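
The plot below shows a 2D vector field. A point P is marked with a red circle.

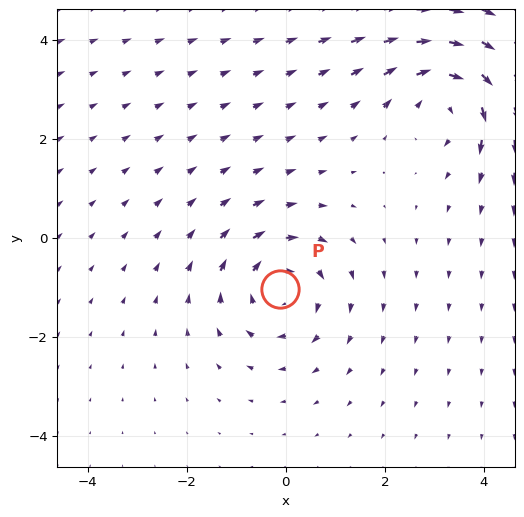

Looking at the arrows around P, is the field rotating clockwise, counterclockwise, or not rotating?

clockwise

Near P at (-0.1, -1.0) the arrows circulate clockwise. The curl (z-component) there is about -3; negative curl means clockwise rotation.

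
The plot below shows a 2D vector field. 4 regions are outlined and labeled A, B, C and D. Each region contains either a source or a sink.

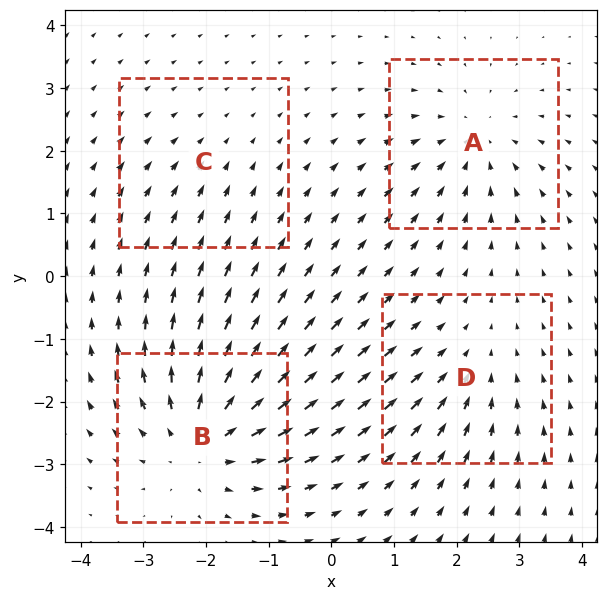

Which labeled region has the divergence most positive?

B

Divergence at each region's feature centre — A: about -4, B: about +6, C: about -2, D: about -3. Region B is most positive.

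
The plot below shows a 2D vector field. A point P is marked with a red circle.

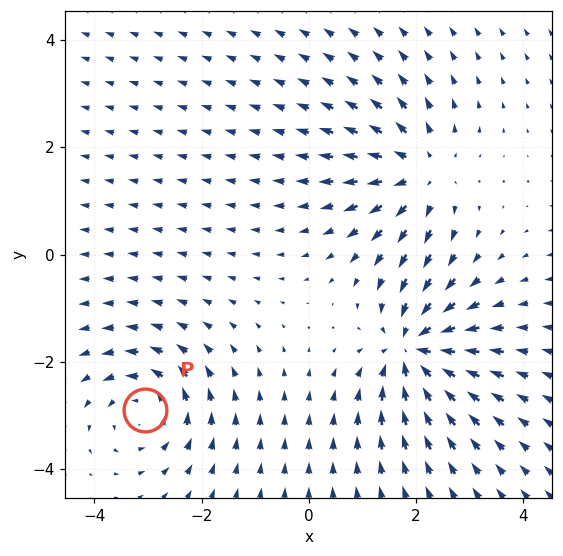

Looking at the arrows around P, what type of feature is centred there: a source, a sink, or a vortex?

vortex

At P (-3.1, -2.9) the arrows circulate counterclockwise. Divergence ≈0, curl about +4 — near-zero divergence with nonzero curl is a vortex.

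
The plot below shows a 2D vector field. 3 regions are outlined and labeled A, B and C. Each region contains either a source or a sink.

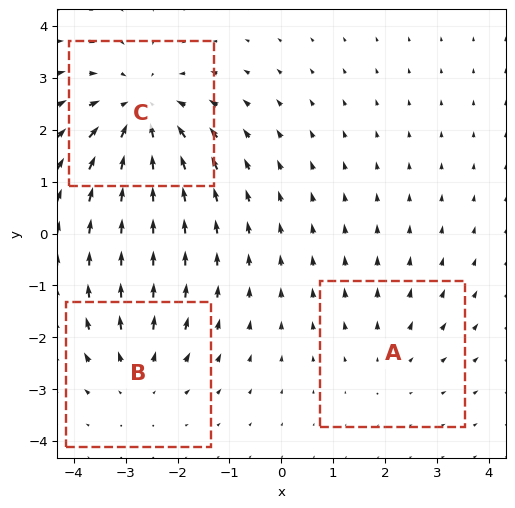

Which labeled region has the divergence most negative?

Divergence at each region's feature centre — A: about +2, B: about +3, C: about -4. Region C is most negative.

C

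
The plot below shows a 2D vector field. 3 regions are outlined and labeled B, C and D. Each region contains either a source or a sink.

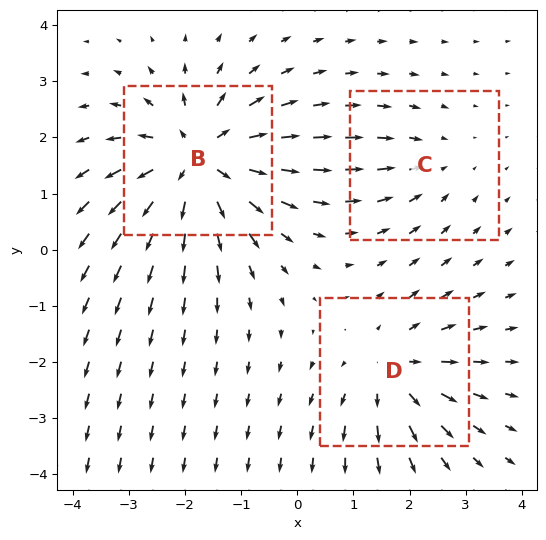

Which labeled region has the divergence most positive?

Divergence at each region's feature centre — B: about +6, C: about -2, D: about +3. Region B is most positive.

B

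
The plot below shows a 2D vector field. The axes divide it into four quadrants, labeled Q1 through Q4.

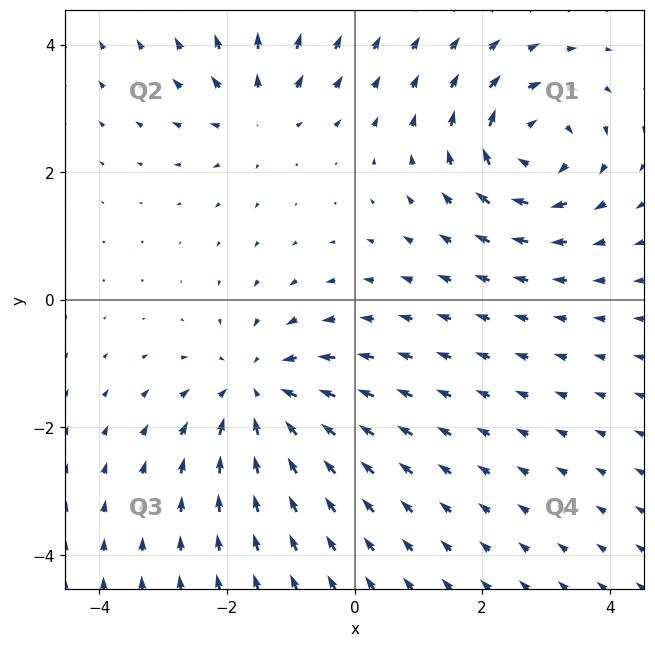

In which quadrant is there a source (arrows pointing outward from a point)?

The source sits at approximately (-1.5, 2.9), which lies in quadrant Q2. The divergence there is about +4, positive as expected for a source.

Q2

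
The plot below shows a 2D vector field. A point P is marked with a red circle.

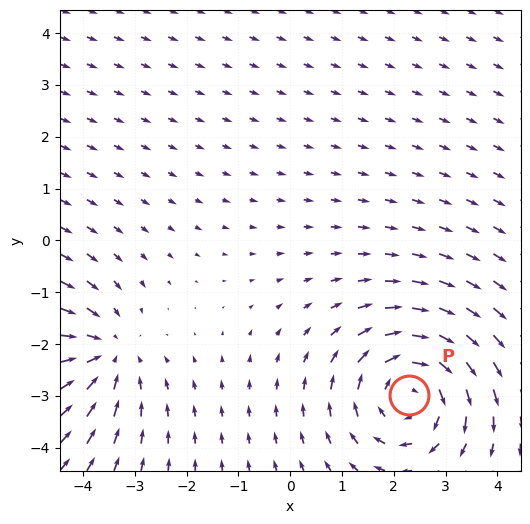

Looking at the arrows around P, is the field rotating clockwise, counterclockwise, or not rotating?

Near P at (2.3, -3.0) the arrows circulate clockwise. The curl (z-component) there is about -4; negative curl means clockwise rotation.

clockwise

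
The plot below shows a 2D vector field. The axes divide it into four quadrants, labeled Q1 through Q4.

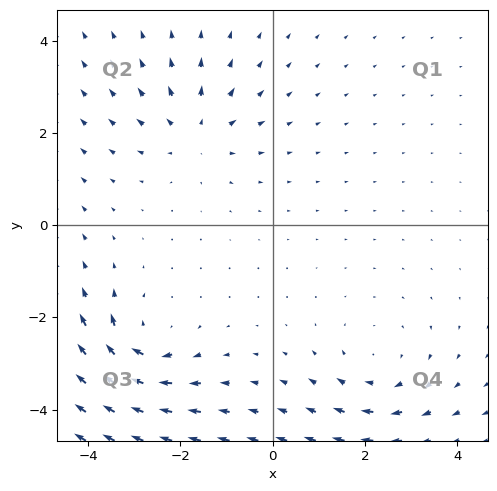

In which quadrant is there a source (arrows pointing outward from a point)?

The source sits at approximately (-1.7, 2.0), which lies in quadrant Q2. The divergence there is about +3, positive as expected for a source.

Q2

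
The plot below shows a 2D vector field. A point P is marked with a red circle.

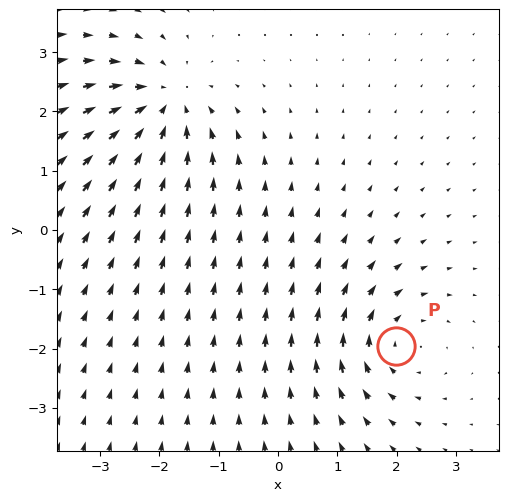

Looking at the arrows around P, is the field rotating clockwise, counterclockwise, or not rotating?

Near P at (2.0, -2.0) the arrows circulate clockwise. The curl (z-component) there is about -4; negative curl means clockwise rotation.

clockwise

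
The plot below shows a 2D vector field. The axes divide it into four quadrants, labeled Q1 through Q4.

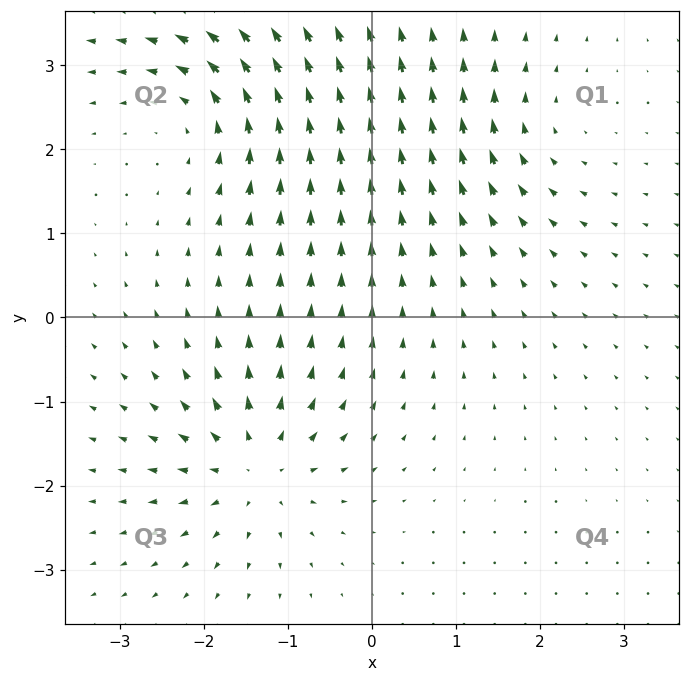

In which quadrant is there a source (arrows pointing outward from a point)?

Q3

The source sits at approximately (-1.4, -1.8), which lies in quadrant Q3. The divergence there is about +6, positive as expected for a source.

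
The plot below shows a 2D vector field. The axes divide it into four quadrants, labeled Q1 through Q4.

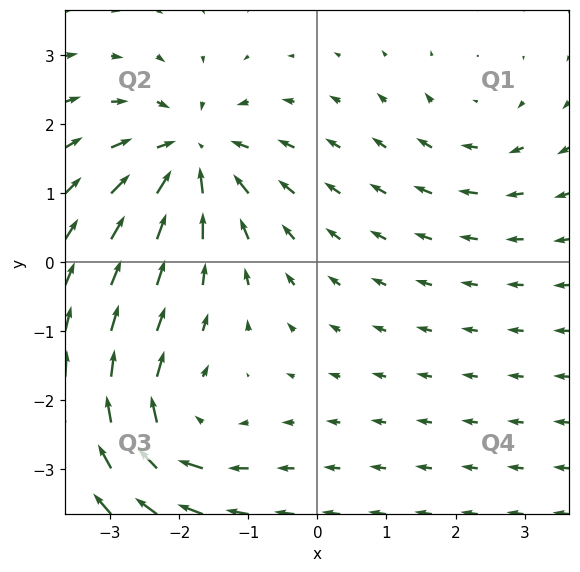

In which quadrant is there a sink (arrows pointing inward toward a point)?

Q2

The sink sits at approximately (-1.8, 1.6), which lies in quadrant Q2. The divergence there is about -6, negative as expected for a sink.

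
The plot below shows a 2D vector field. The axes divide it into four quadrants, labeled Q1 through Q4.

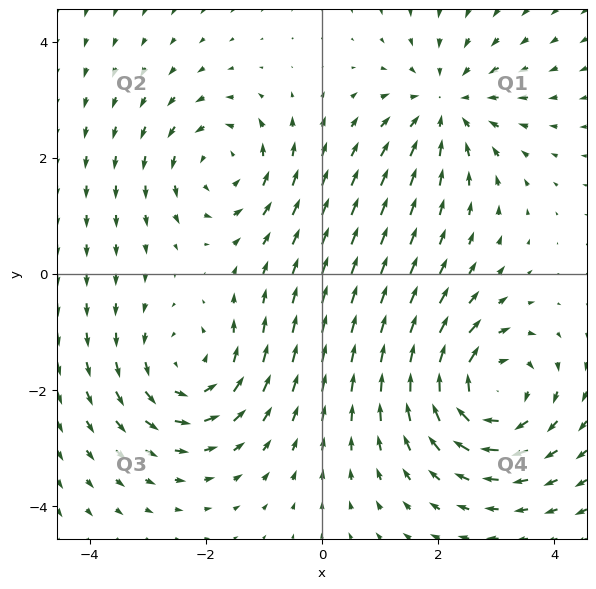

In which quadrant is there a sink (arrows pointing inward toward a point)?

Q1

The sink sits at approximately (2.1, 2.9), which lies in quadrant Q1. The divergence there is about -4, negative as expected for a sink.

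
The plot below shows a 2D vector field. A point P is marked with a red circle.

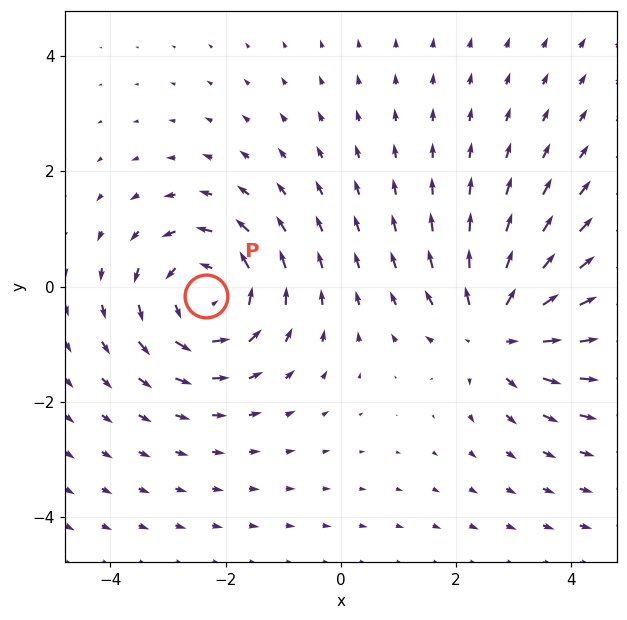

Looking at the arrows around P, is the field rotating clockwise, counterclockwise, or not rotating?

counterclockwise

Near P at (-2.3, -0.2) the arrows circulate counterclockwise. The curl (z-component) there is about +3; positive curl means counterclockwise rotation.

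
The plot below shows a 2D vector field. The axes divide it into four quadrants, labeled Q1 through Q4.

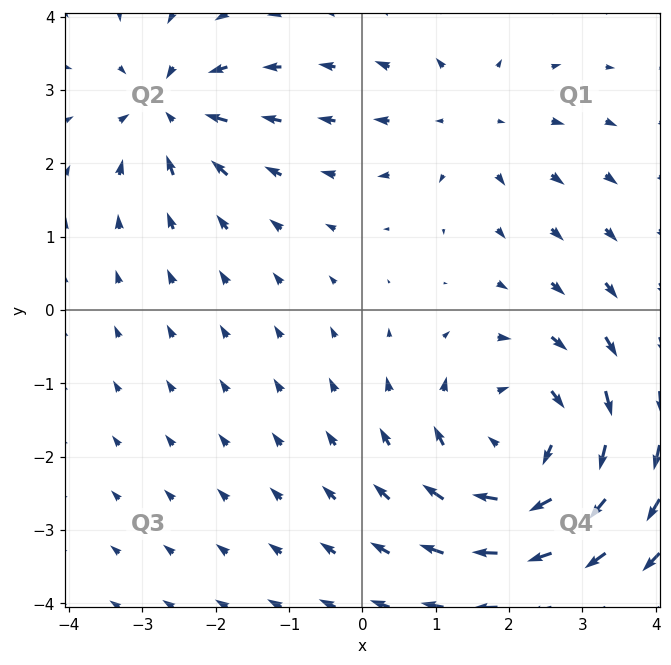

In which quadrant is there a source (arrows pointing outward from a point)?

The source sits at approximately (1.5, 2.6), which lies in quadrant Q1. The divergence there is about +2, positive as expected for a source.

Q1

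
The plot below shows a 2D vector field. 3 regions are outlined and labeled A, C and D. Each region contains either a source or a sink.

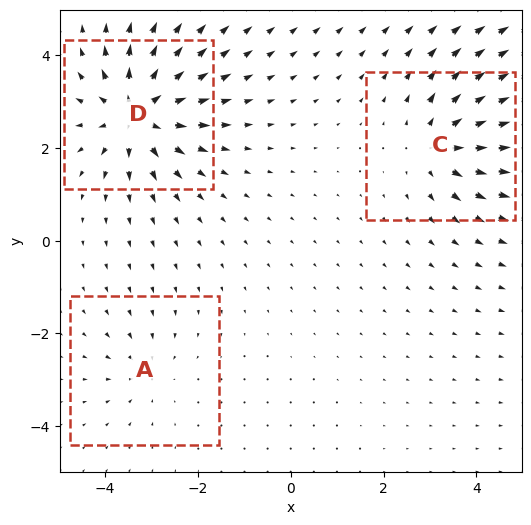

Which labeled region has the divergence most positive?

D

Divergence at each region's feature centre — A: about -2, C: about +4, D: about +6. Region D is most positive.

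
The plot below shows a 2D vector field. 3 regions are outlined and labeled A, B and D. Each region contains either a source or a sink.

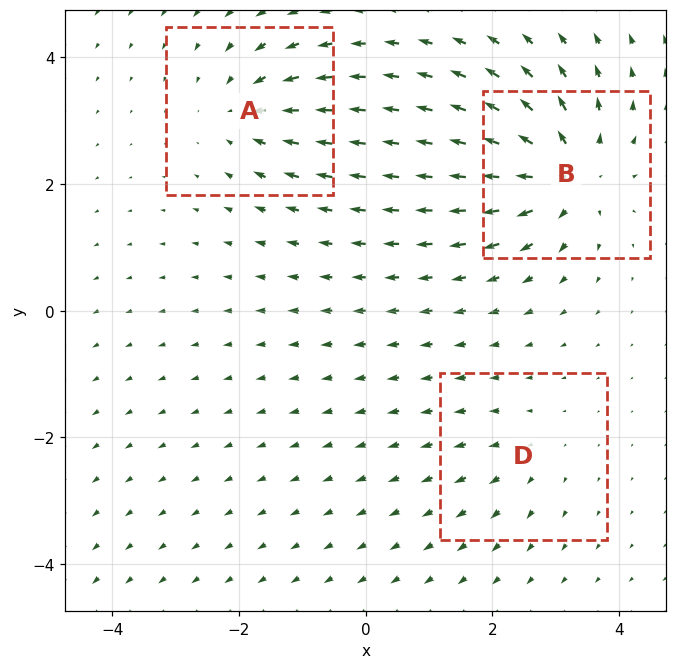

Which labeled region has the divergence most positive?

Divergence at each region's feature centre — A: about -4, B: about +6, D: about +2. Region B is most positive.

B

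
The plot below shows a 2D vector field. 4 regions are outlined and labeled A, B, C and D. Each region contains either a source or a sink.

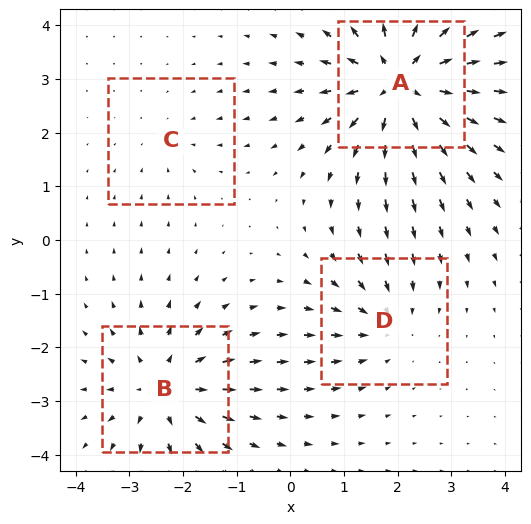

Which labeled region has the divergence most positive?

Divergence at each region's feature centre — A: about +7, B: about +5, C: about -2, D: about -3. Region A is most positive.

A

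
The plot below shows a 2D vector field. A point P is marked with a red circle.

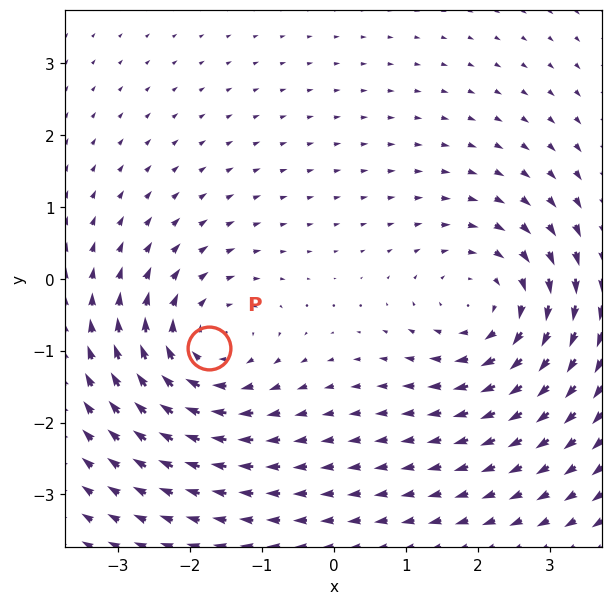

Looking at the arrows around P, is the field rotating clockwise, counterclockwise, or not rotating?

clockwise

Near P at (-1.7, -1.0) the arrows circulate clockwise. The curl (z-component) there is about -4; negative curl means clockwise rotation.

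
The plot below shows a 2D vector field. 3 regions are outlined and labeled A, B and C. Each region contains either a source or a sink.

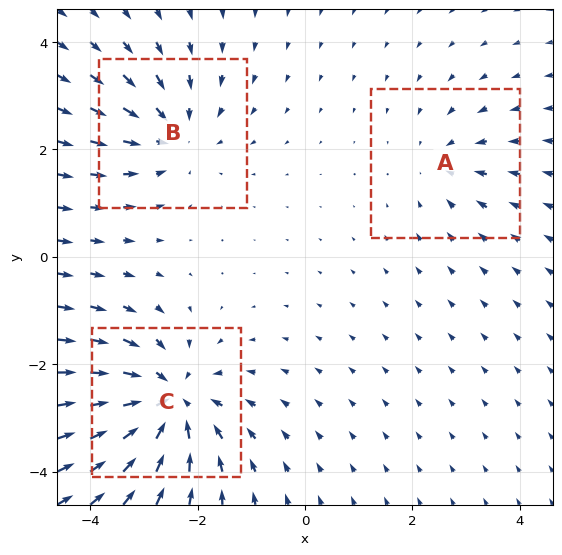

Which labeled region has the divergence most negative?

Divergence at each region's feature centre — A: about -2, B: about -3, C: about -5. Region C is most negative.

C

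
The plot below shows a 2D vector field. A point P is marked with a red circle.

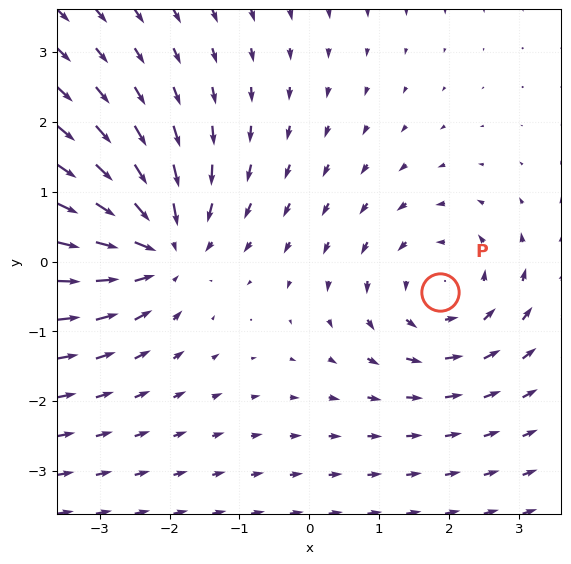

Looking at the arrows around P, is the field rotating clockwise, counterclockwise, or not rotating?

Near P at (1.9, -0.4) the arrows circulate counterclockwise. The curl (z-component) there is about +3; positive curl means counterclockwise rotation.

counterclockwise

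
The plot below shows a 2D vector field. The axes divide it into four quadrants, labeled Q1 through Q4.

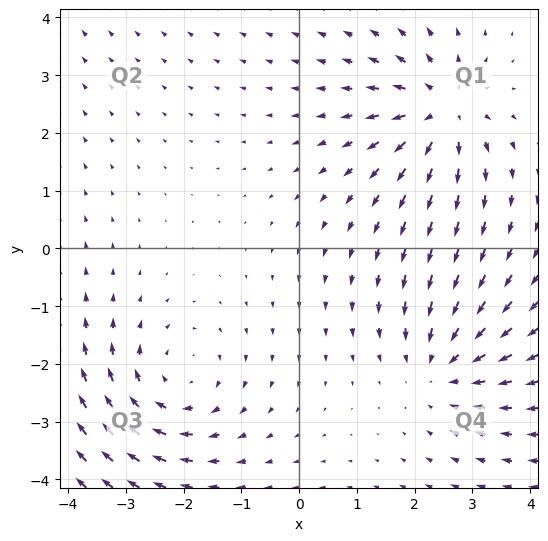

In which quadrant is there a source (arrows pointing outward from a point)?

The source sits at approximately (2.5, 2.4), which lies in quadrant Q1. The divergence there is about +4, positive as expected for a source.

Q1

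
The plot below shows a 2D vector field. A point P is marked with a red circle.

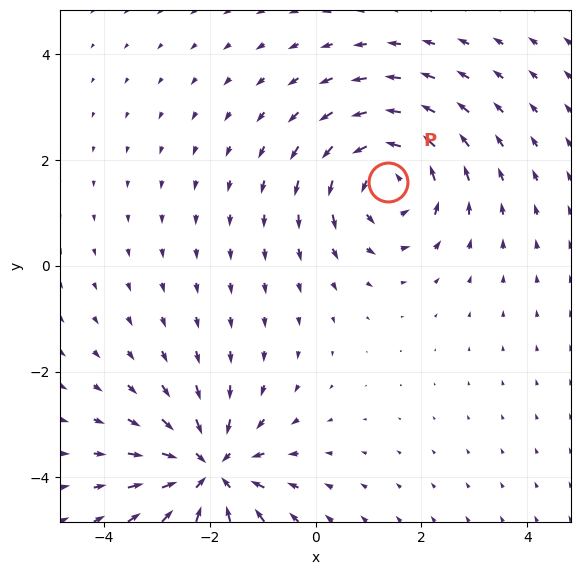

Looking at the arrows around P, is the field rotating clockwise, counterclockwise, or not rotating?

counterclockwise

Near P at (1.4, 1.6) the arrows circulate counterclockwise. The curl (z-component) there is about +3; positive curl means counterclockwise rotation.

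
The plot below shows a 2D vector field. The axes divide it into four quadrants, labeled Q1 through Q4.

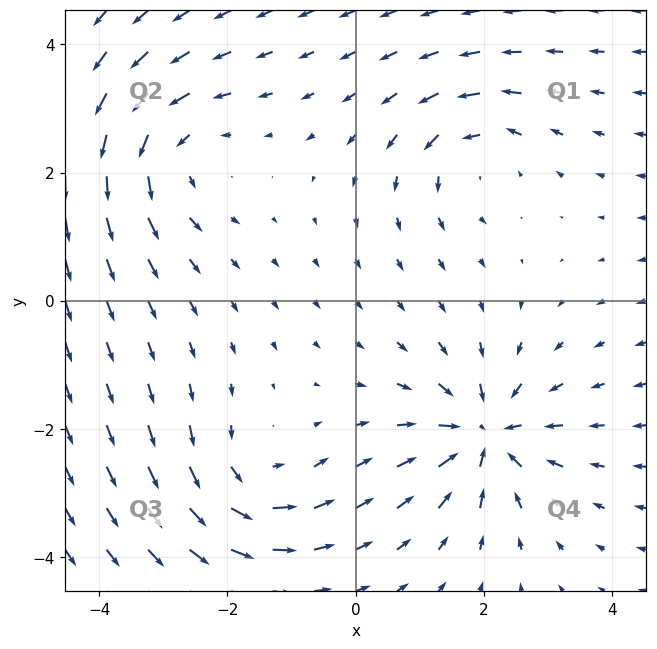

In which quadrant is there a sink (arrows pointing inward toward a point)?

The sink sits at approximately (2.0, -2.1), which lies in quadrant Q4. The divergence there is about -6, negative as expected for a sink.

Q4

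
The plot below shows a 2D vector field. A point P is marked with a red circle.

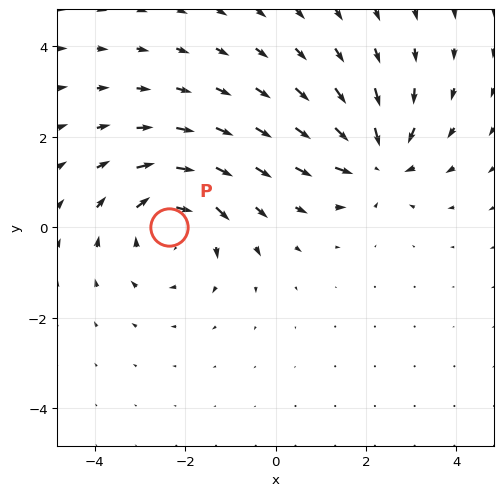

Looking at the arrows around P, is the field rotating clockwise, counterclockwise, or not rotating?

Near P at (-2.4, 0.0) the arrows circulate clockwise. The curl (z-component) there is about -4; negative curl means clockwise rotation.

clockwise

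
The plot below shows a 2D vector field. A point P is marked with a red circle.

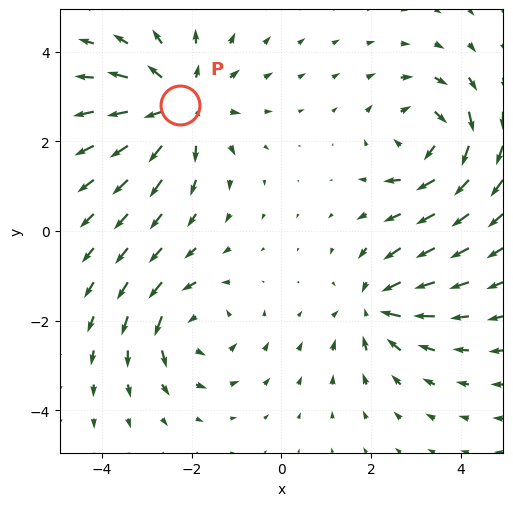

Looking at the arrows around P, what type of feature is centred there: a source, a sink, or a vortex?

source

At P (-2.3, 2.8) the arrows spread outward. Divergence about +4, curl ≈0 — positive divergence with near-zero curl is a source.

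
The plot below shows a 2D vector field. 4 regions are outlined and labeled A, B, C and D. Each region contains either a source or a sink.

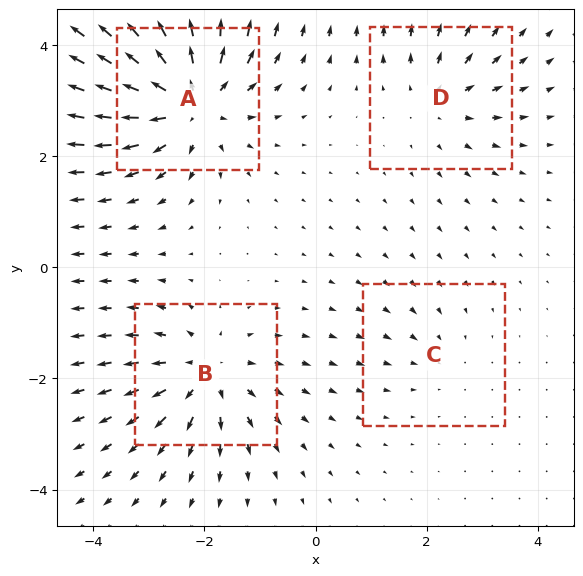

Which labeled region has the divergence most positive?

A

Divergence at each region's feature centre — A: about +8, B: about +5, C: about -2, D: about +4. Region A is most positive.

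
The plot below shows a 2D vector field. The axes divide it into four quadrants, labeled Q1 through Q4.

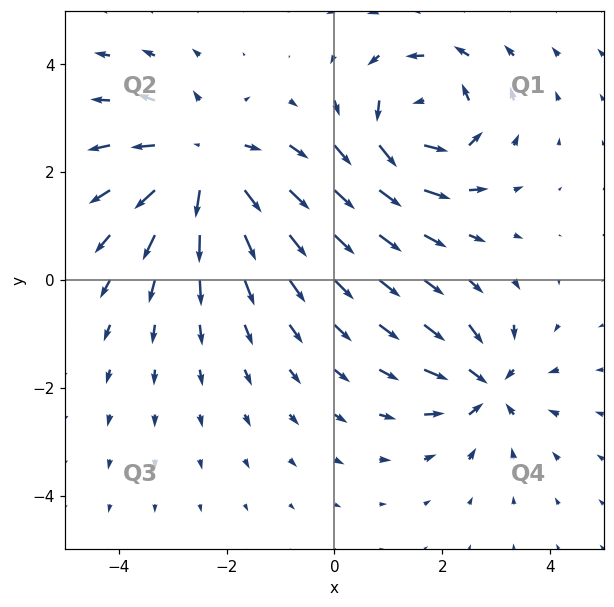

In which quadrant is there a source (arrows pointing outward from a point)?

The source sits at approximately (-2.4, 2.1), which lies in quadrant Q2. The divergence there is about +4, positive as expected for a source.

Q2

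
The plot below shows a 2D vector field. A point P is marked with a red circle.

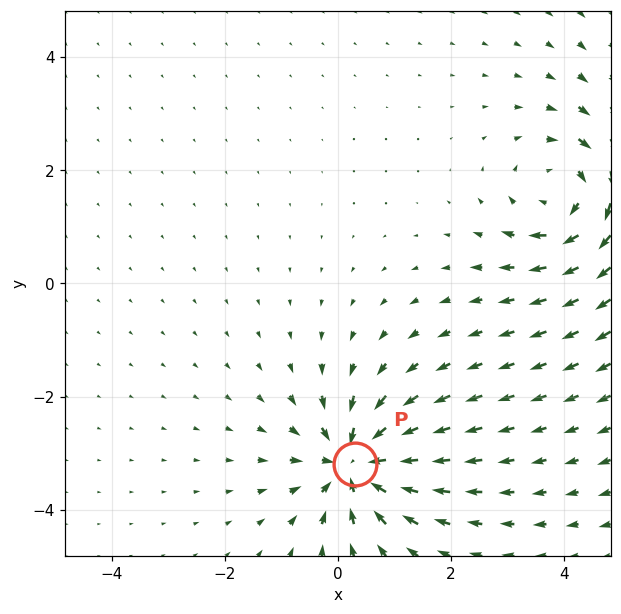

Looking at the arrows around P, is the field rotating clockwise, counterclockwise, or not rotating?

Near P at (0.3, -3.2) the arrows show no circulation. The curl there is ≈0.

not rotating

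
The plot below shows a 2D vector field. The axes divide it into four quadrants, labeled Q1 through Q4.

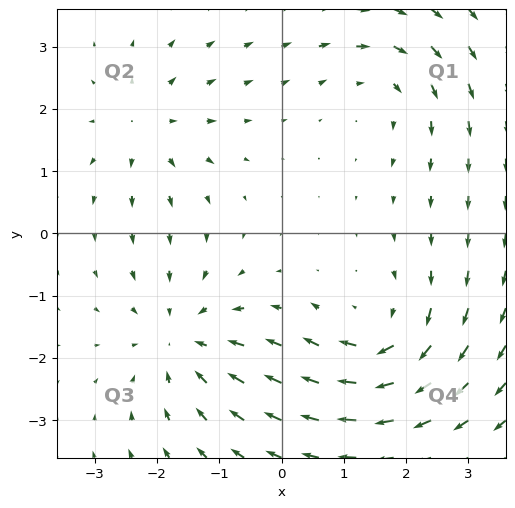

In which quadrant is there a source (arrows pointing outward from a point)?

The source sits at approximately (-2.2, 1.7), which lies in quadrant Q2. The divergence there is about +4, positive as expected for a source.

Q2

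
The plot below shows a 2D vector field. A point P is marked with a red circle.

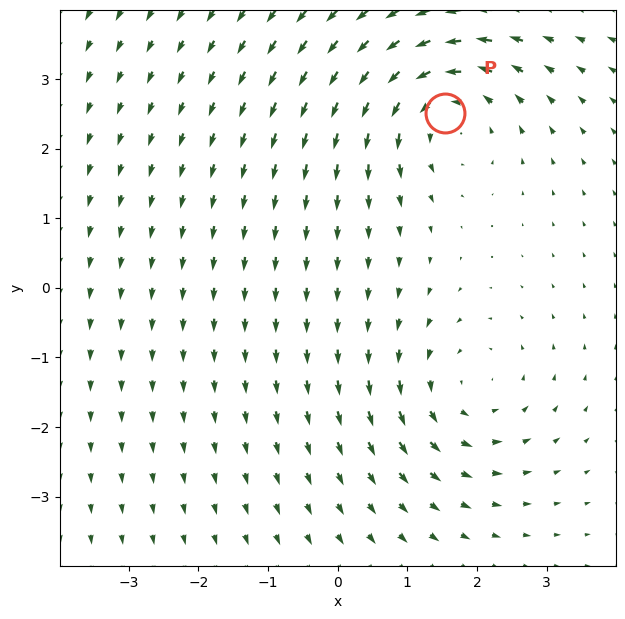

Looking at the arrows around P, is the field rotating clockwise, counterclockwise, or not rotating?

counterclockwise

Near P at (1.5, 2.5) the arrows circulate counterclockwise. The curl (z-component) there is about +4; positive curl means counterclockwise rotation.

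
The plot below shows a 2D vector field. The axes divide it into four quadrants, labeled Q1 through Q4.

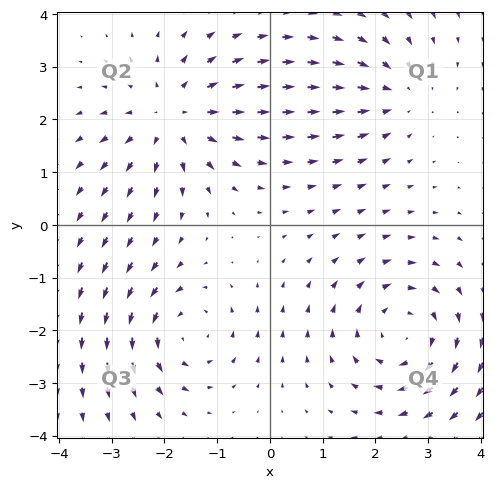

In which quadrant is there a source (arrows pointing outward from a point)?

Q2

The source sits at approximately (-1.8, 2.1), which lies in quadrant Q2. The divergence there is about +4, positive as expected for a source.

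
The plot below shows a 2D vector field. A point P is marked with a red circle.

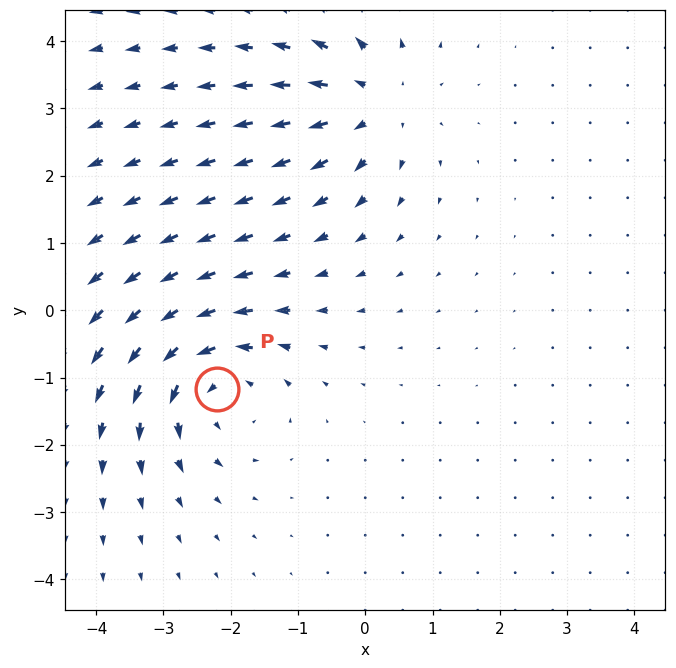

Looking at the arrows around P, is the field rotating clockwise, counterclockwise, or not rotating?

counterclockwise

Near P at (-2.2, -1.2) the arrows circulate counterclockwise. The curl (z-component) there is about +5; positive curl means counterclockwise rotation.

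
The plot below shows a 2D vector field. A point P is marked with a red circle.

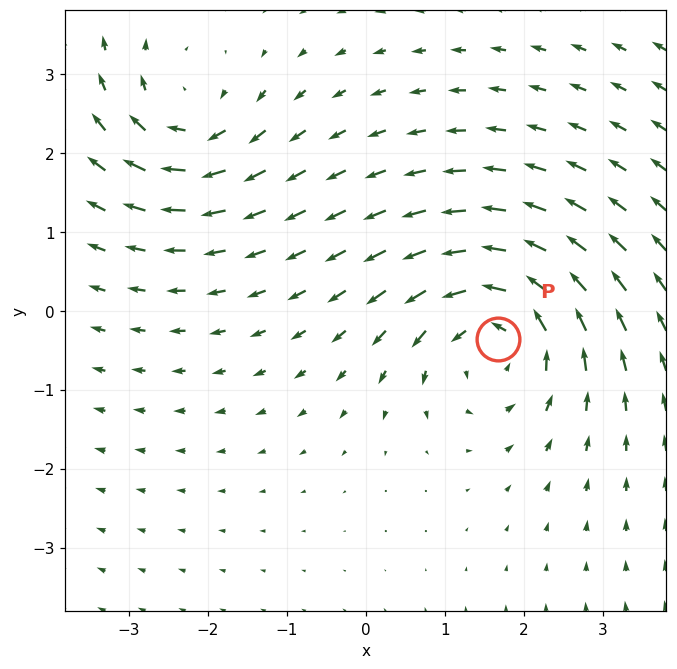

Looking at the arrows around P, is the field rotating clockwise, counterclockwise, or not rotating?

Near P at (1.7, -0.4) the arrows circulate counterclockwise. The curl (z-component) there is about +5; positive curl means counterclockwise rotation.

counterclockwise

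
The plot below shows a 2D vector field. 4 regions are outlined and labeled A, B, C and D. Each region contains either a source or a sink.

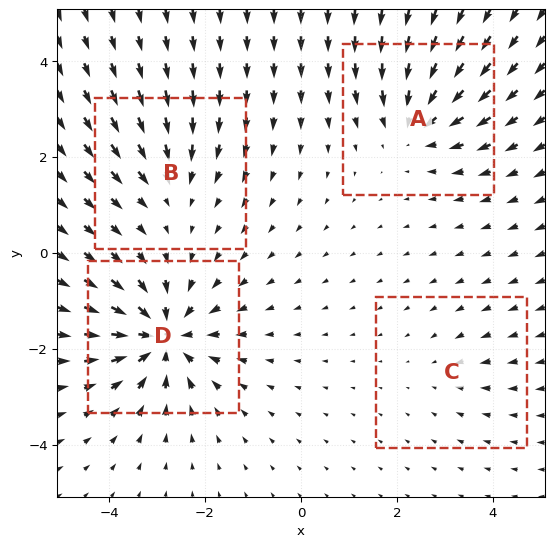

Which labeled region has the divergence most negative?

Divergence at each region's feature centre — A: about -5, B: about -3, C: about -2, D: about -8. Region D is most negative.

D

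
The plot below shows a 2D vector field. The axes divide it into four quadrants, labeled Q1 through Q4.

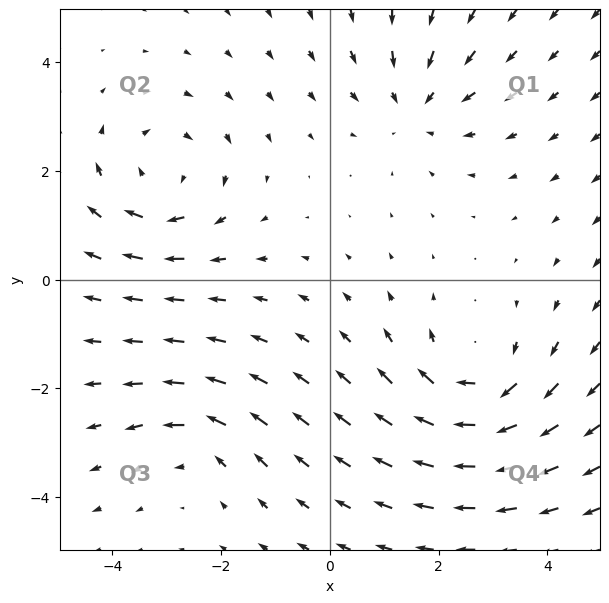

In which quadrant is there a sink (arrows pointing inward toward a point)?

The sink sits at approximately (1.6, 3.2), which lies in quadrant Q1. The divergence there is about -3, negative as expected for a sink.

Q1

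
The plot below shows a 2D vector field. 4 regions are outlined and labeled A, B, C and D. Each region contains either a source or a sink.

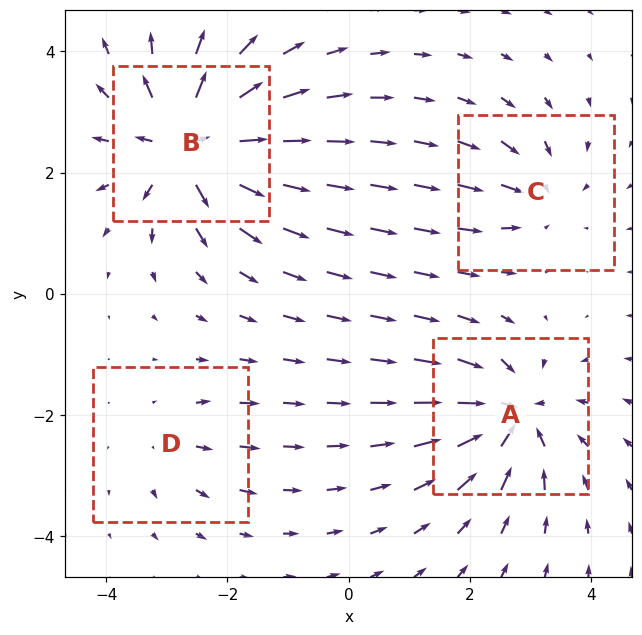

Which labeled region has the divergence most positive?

Divergence at each region's feature centre — A: about -7, B: about +9, C: about -4, D: about +3. Region B is most positive.

B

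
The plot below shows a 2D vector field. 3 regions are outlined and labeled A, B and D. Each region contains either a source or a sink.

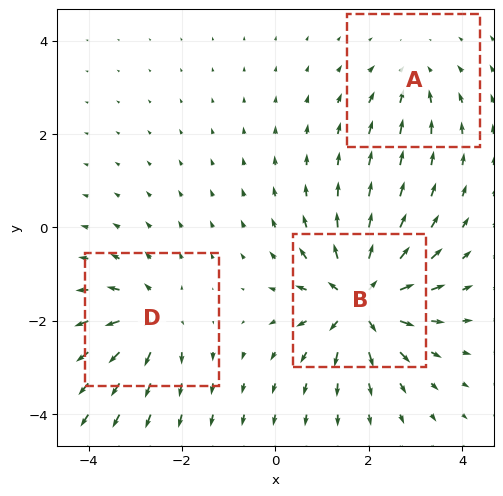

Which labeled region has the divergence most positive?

B

Divergence at each region's feature centre — A: about -2, B: about +6, D: about +4. Region B is most positive.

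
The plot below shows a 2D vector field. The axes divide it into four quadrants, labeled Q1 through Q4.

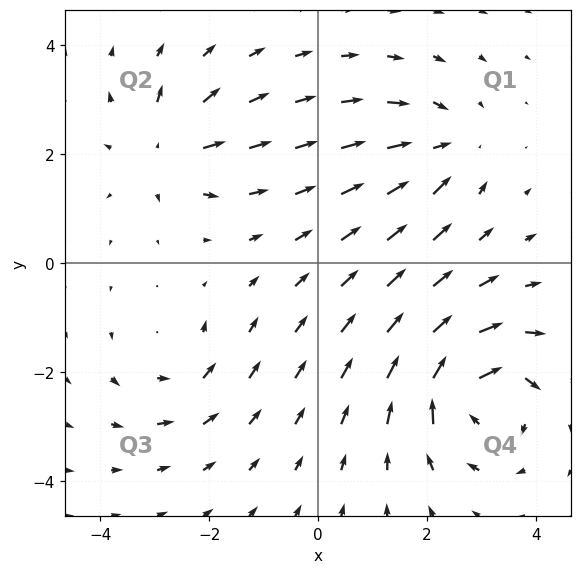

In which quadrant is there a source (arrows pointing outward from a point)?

Q2

The source sits at approximately (-2.8, 2.1), which lies in quadrant Q2. The divergence there is about +4, positive as expected for a source.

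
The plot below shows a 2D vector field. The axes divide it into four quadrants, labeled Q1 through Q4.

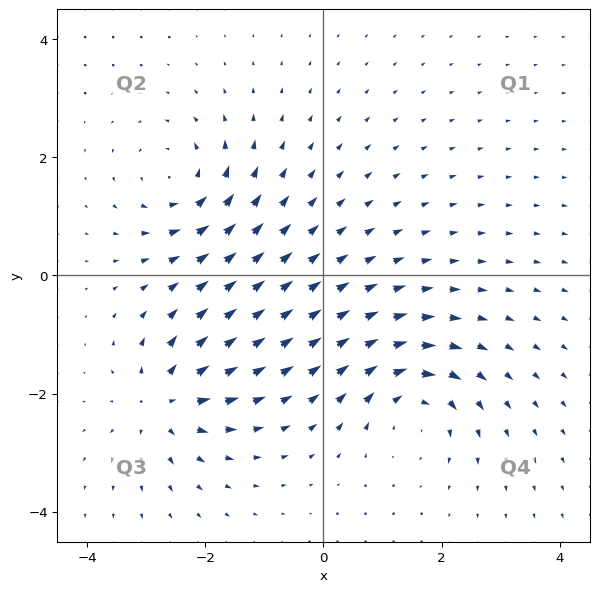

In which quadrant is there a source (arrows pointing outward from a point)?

The source sits at approximately (-2.7, -2.1), which lies in quadrant Q3. The divergence there is about +5, positive as expected for a source.

Q3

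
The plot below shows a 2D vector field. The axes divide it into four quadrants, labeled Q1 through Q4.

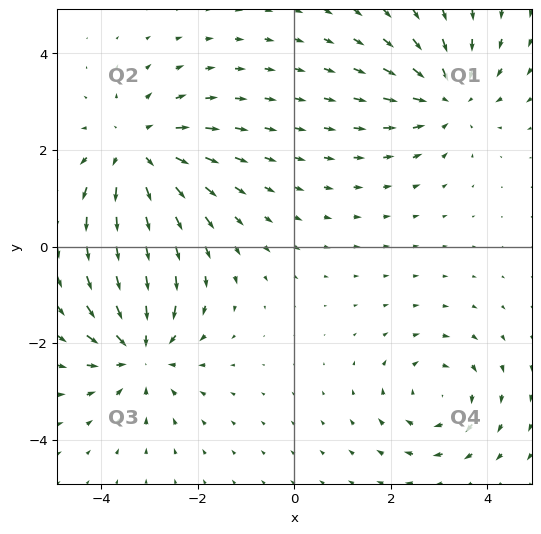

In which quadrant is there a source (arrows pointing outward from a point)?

The source sits at approximately (-3.3, 2.0), which lies in quadrant Q2. The divergence there is about +4, positive as expected for a source.

Q2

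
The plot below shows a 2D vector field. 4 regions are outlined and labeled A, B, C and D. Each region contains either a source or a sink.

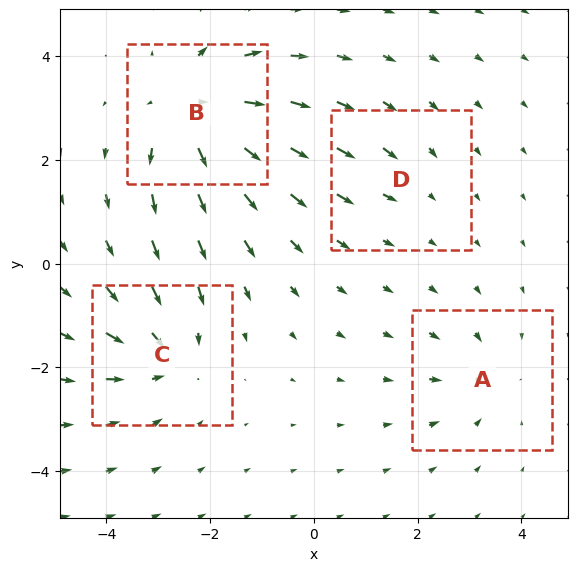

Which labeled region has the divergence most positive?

Divergence at each region's feature centre — A: about -3, B: about +6, C: about -5, D: about -2. Region B is most positive.

B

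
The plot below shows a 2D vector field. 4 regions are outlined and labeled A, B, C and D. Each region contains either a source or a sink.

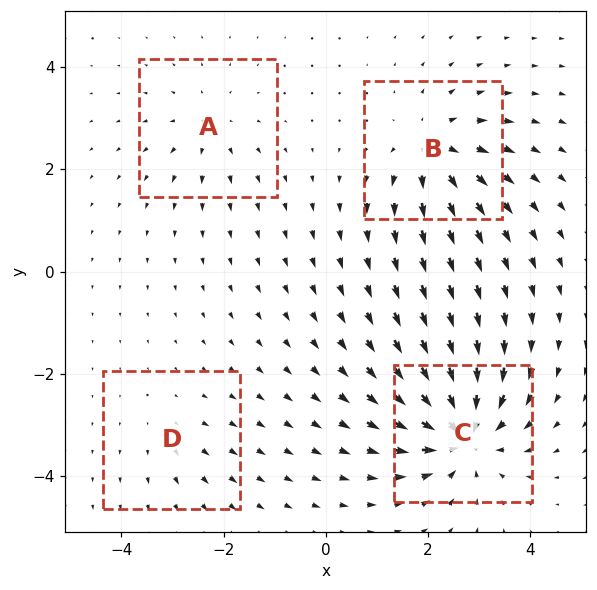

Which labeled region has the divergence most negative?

Divergence at each region's feature centre — A: about +4, B: about +6, C: about -8, D: about +2. Region C is most negative.

C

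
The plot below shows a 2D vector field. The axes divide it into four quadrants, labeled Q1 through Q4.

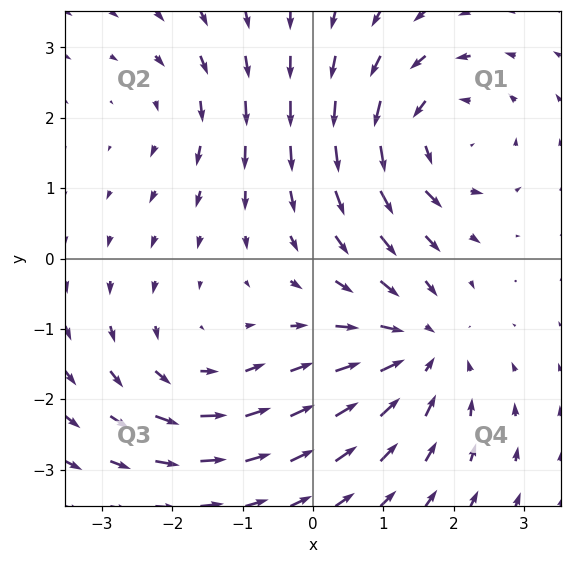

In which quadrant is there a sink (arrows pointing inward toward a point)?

Q4

The sink sits at approximately (1.5, -1.3), which lies in quadrant Q4. The divergence there is about -4, negative as expected for a sink.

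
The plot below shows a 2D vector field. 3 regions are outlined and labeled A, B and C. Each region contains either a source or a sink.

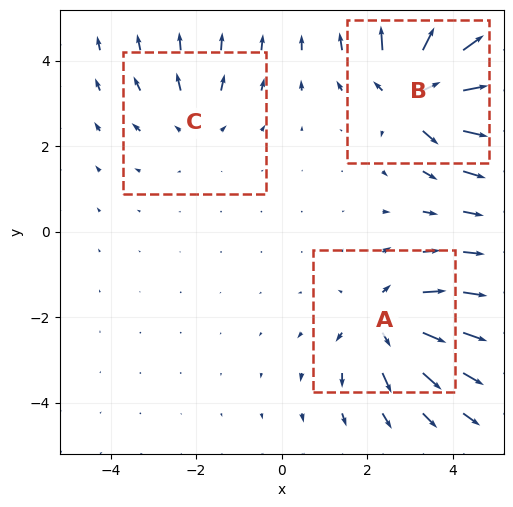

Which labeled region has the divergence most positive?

B

Divergence at each region's feature centre — A: about +4, B: about +5, C: about +2. Region B is most positive.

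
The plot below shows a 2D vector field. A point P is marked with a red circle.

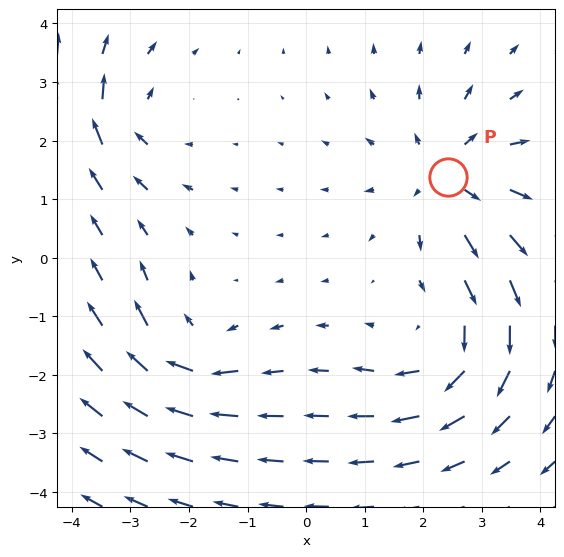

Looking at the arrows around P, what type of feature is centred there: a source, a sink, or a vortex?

source

At P (2.4, 1.4) the arrows spread outward. Divergence about +5, curl ≈0 — positive divergence with near-zero curl is a source.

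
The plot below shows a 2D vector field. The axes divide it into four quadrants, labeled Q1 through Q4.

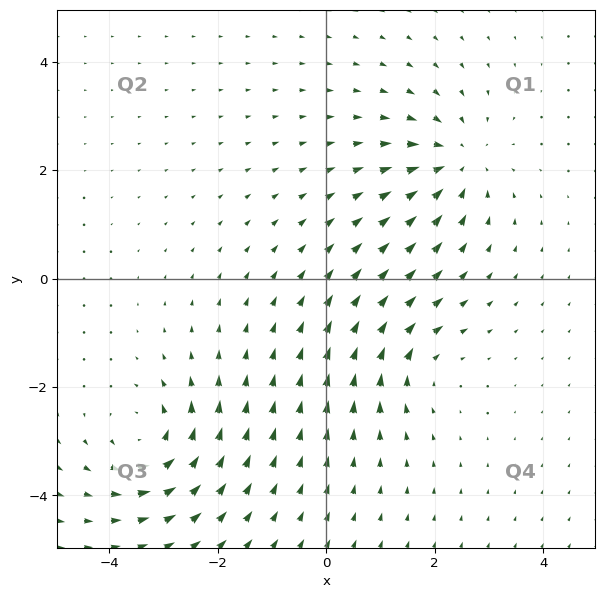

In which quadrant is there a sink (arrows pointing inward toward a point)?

Q1

The sink sits at approximately (2.4, 2.2), which lies in quadrant Q1. The divergence there is about -4, negative as expected for a sink.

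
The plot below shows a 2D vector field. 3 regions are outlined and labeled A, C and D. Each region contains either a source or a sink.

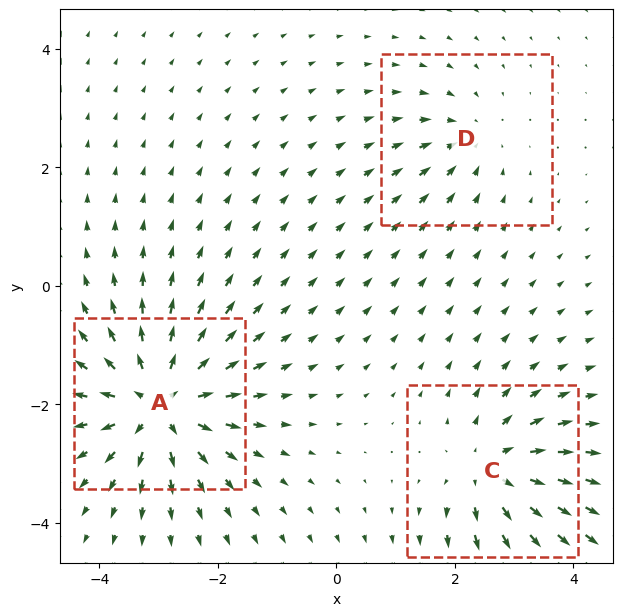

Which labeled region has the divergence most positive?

Divergence at each region's feature centre — A: about +6, C: about +4, D: about -3. Region A is most positive.

A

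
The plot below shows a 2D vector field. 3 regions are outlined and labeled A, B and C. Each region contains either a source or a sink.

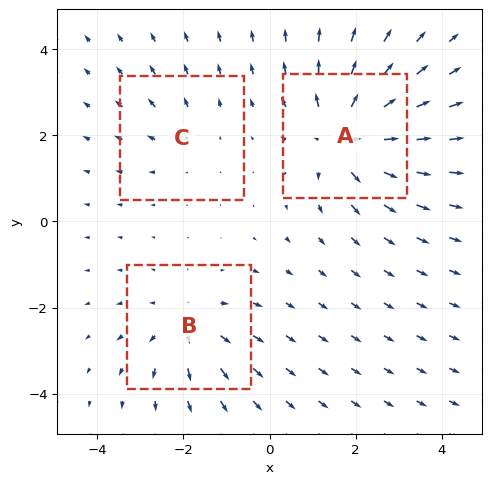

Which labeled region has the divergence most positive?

A

Divergence at each region's feature centre — A: about +5, B: about +3, C: about +2. Region A is most positive.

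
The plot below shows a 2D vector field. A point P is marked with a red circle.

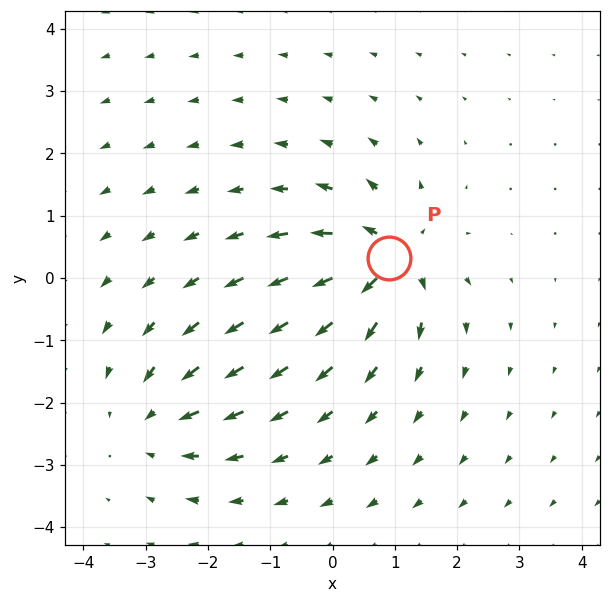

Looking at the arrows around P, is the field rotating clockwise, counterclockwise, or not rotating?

not rotating

Near P at (0.9, 0.3) the arrows show no circulation. The curl there is ≈0.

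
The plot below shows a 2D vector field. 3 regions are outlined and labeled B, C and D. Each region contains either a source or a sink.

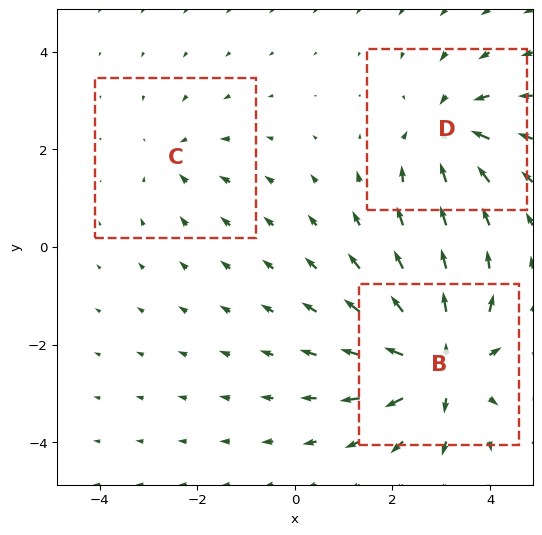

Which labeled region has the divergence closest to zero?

C

Divergence at each region's feature centre — B: about +5, C: about -2, D: about -4. Region C is closest to zero.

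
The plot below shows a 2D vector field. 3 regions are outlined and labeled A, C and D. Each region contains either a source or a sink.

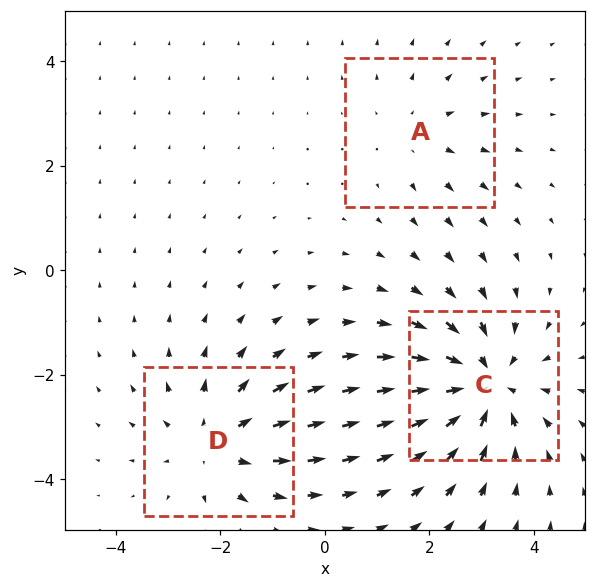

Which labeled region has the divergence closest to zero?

A

Divergence at each region's feature centre — A: about +2, C: about -4, D: about +3. Region A is closest to zero.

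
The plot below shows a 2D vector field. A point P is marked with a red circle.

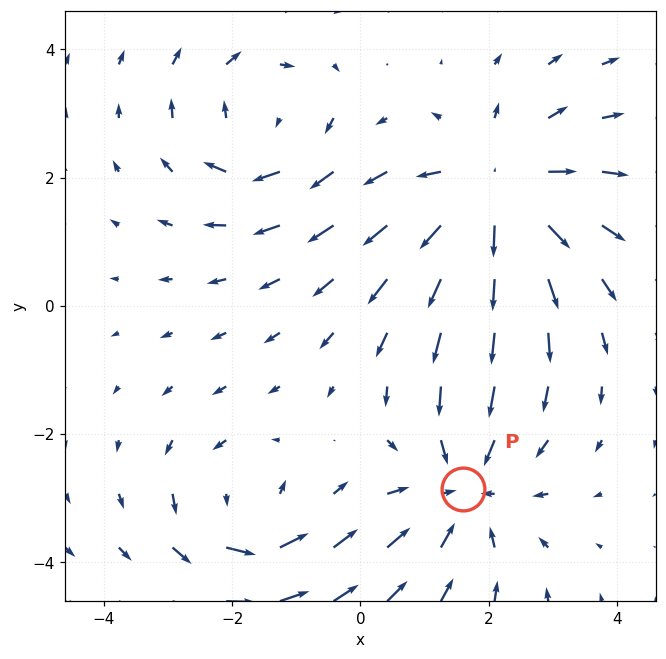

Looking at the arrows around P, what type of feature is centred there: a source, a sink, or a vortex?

sink

At P (1.6, -2.9) the arrows converge inward. Divergence about -3, curl ≈0 — negative divergence with near-zero curl is a sink.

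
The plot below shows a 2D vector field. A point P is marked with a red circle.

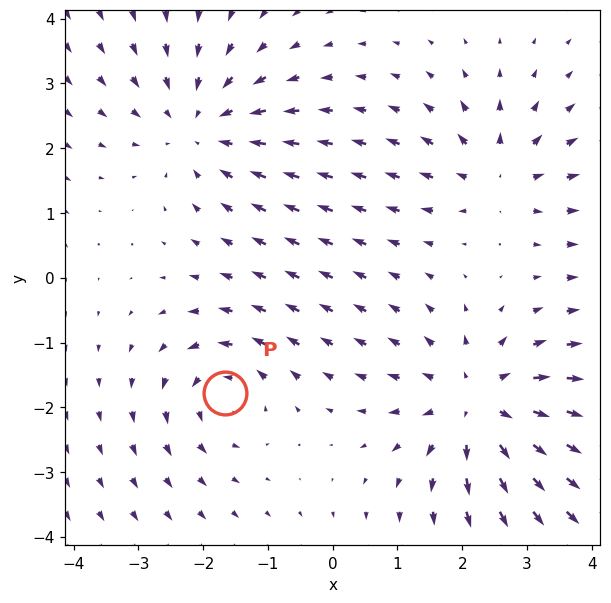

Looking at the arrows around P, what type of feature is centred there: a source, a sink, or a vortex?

At P (-1.7, -1.8) the arrows circulate counterclockwise. Divergence ≈0, curl about +4 — near-zero divergence with nonzero curl is a vortex.

vortex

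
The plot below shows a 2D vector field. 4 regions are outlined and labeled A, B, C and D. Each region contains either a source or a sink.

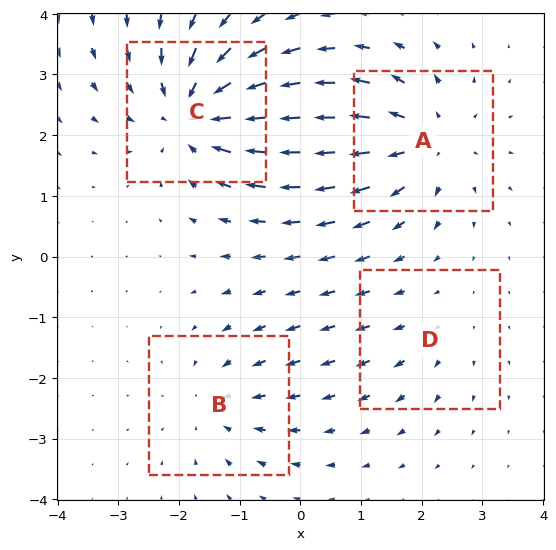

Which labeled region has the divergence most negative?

Divergence at each region's feature centre — A: about +5, B: about -3, C: about -6, D: about +2. Region C is most negative.

C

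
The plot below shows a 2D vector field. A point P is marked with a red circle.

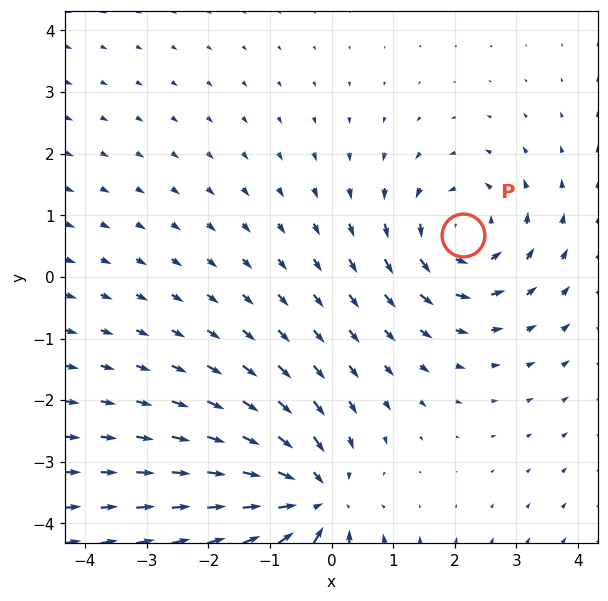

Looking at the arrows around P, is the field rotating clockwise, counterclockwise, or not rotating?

counterclockwise

Near P at (2.1, 0.7) the arrows circulate counterclockwise. The curl (z-component) there is about +4; positive curl means counterclockwise rotation.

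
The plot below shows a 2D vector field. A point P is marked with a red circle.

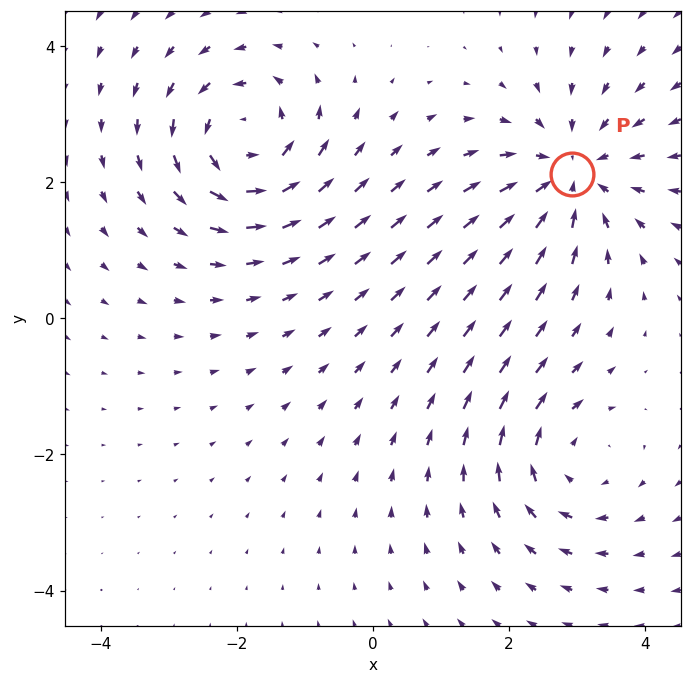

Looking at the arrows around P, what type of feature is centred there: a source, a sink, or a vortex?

sink

At P (2.9, 2.1) the arrows converge inward. Divergence about -5, curl ≈0 — negative divergence with near-zero curl is a sink.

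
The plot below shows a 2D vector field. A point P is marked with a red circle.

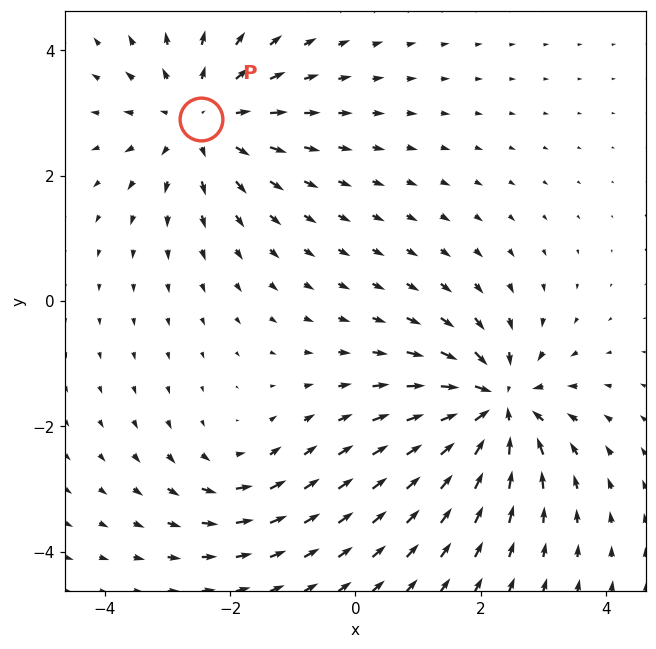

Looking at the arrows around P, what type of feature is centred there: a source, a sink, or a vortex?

At P (-2.5, 2.9) the arrows spread outward. Divergence about +4, curl ≈0 — positive divergence with near-zero curl is a source.

source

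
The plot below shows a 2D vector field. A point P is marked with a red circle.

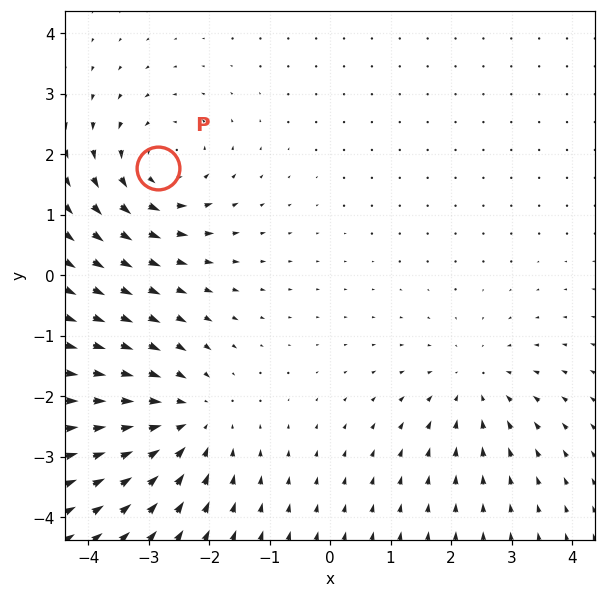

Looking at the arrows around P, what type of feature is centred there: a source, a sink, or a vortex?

vortex

At P (-2.8, 1.8) the arrows circulate counterclockwise. Divergence ≈0, curl about +3 — near-zero divergence with nonzero curl is a vortex.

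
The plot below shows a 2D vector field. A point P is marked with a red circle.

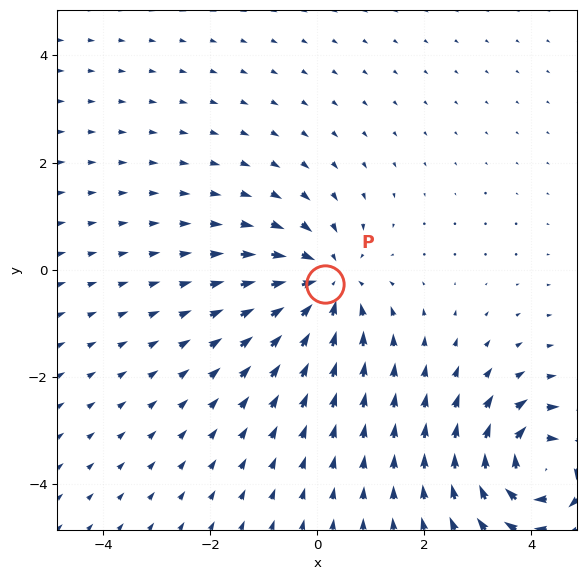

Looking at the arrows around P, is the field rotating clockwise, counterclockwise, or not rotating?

Near P at (0.1, -0.3) the arrows show no circulation. The curl there is ≈0.

not rotating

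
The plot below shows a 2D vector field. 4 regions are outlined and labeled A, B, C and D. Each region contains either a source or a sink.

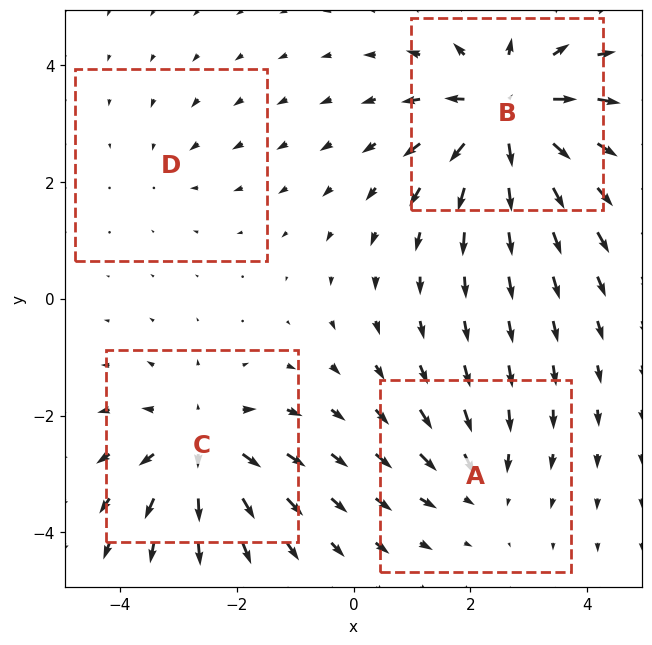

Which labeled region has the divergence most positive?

B

Divergence at each region's feature centre — A: about -3, B: about +8, C: about +6, D: about -2. Region B is most positive.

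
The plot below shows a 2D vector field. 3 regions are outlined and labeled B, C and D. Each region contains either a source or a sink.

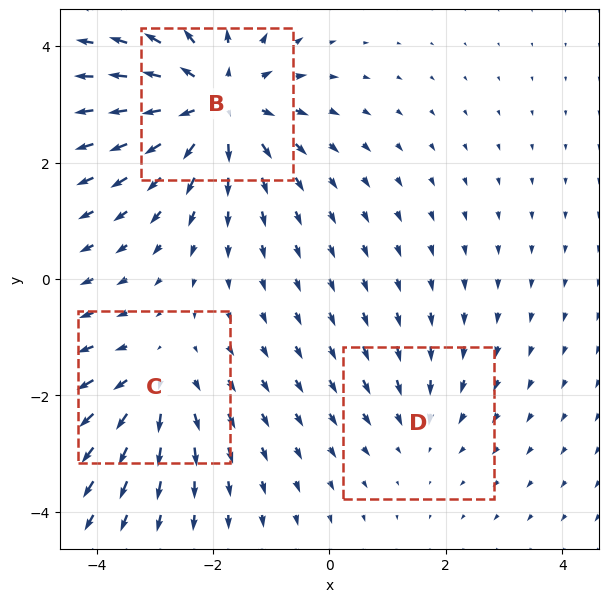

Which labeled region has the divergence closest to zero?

D

Divergence at each region's feature centre — B: about +5, C: about +3, D: about -2. Region D is closest to zero.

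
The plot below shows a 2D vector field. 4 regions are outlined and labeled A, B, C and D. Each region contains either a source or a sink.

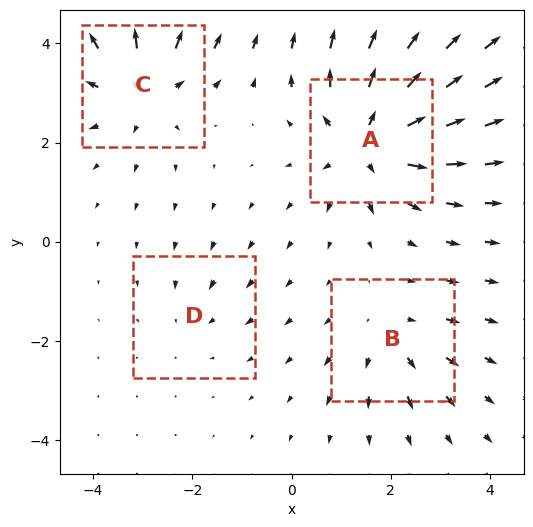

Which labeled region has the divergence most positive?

A

Divergence at each region's feature centre — A: about +7, B: about +3, C: about +5, D: about -2. Region A is most positive.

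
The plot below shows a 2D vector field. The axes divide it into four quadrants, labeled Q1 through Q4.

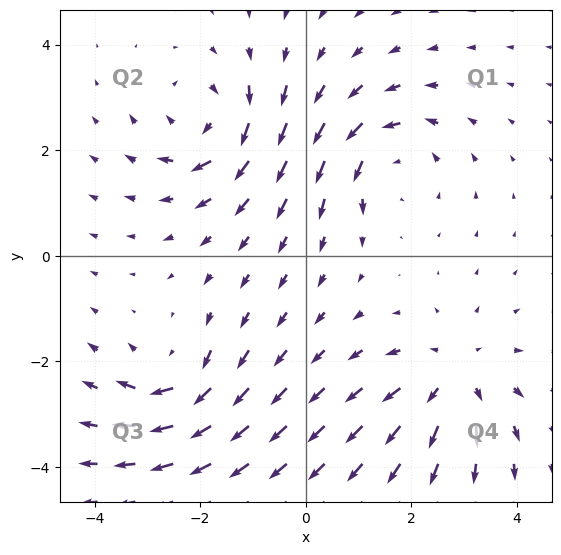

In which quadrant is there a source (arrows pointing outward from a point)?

The source sits at approximately (2.8, -2.3), which lies in quadrant Q4. The divergence there is about +3, positive as expected for a source.

Q4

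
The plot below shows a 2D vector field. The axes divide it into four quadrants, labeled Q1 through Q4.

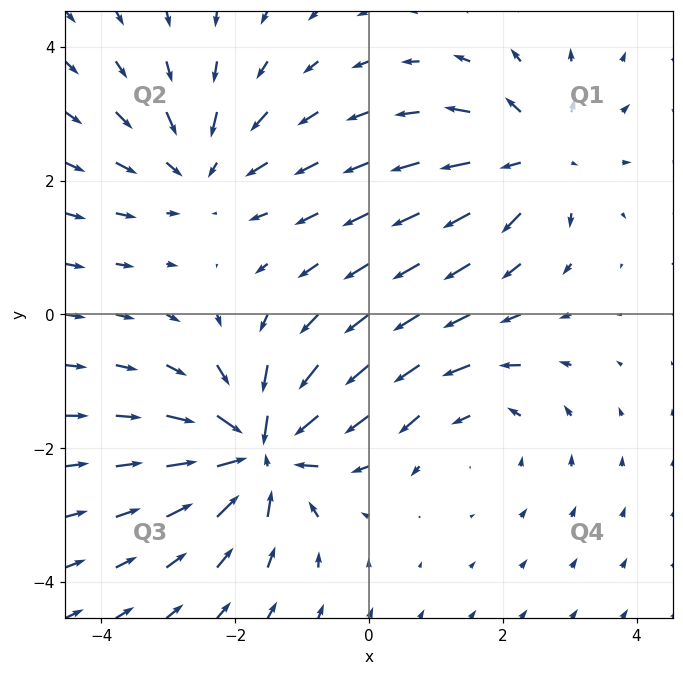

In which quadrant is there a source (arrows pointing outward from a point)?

Q1

The source sits at approximately (2.5, 2.3), which lies in quadrant Q1. The divergence there is about +4, positive as expected for a source.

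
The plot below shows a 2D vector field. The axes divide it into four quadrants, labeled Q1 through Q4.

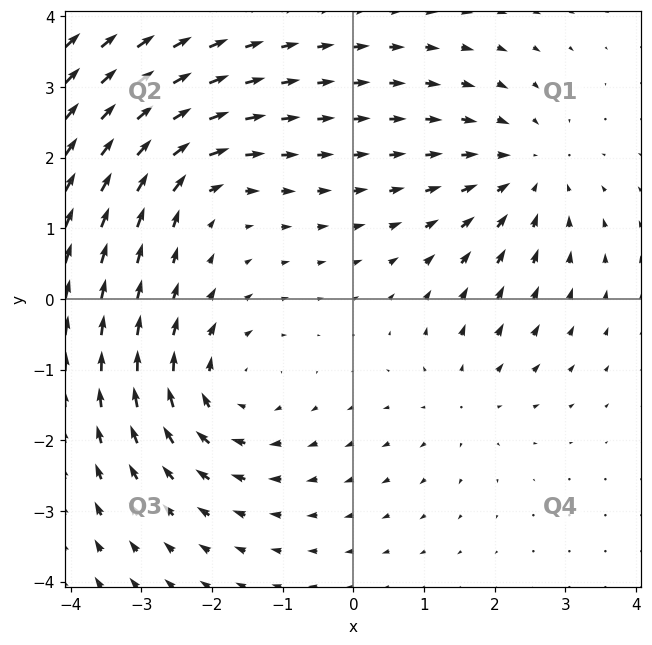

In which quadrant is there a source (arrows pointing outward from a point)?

The source sits at approximately (1.6, -1.4), which lies in quadrant Q4. The divergence there is about +2, positive as expected for a source.

Q4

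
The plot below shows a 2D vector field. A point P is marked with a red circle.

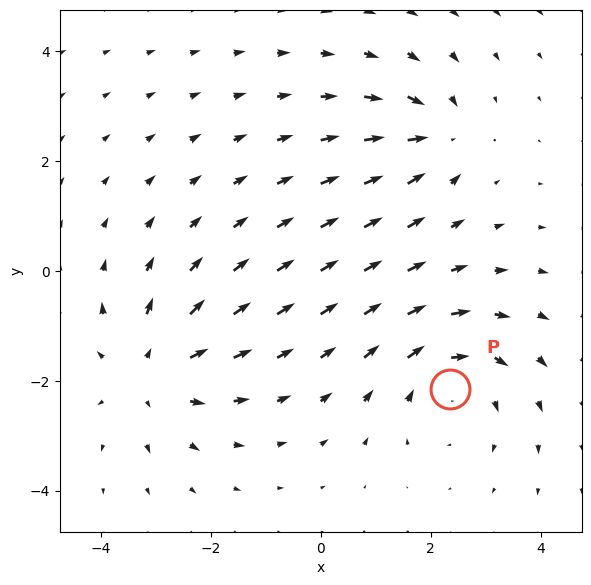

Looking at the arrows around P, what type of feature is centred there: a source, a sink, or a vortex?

vortex

At P (2.4, -2.2) the arrows circulate clockwise. Divergence ≈0, curl about -4 — near-zero divergence with nonzero curl is a vortex.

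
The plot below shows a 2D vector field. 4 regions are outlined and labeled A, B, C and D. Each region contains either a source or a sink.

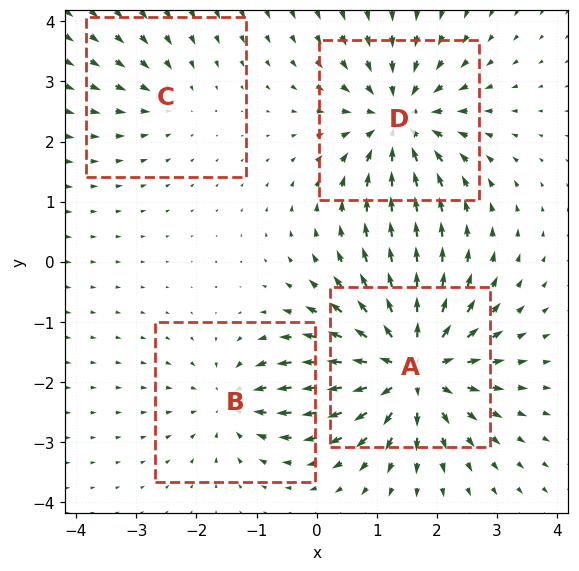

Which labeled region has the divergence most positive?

Divergence at each region's feature centre — A: about +8, B: about -4, C: about -2, D: about -6. Region A is most positive.

A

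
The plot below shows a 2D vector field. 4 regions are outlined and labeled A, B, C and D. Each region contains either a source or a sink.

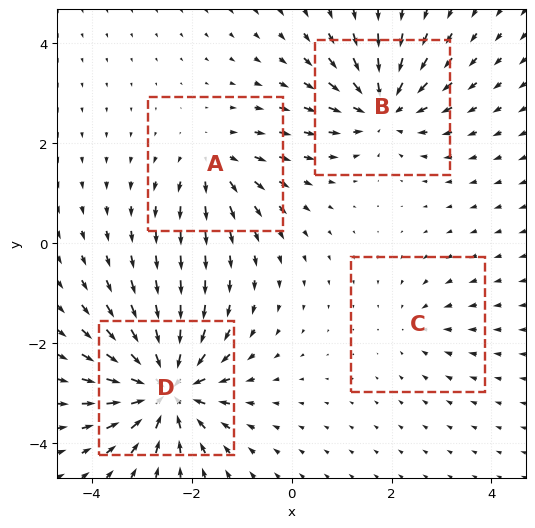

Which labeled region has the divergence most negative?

Divergence at each region's feature centre — A: about +4, B: about -6, C: about -2, D: about -8. Region D is most negative.

D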